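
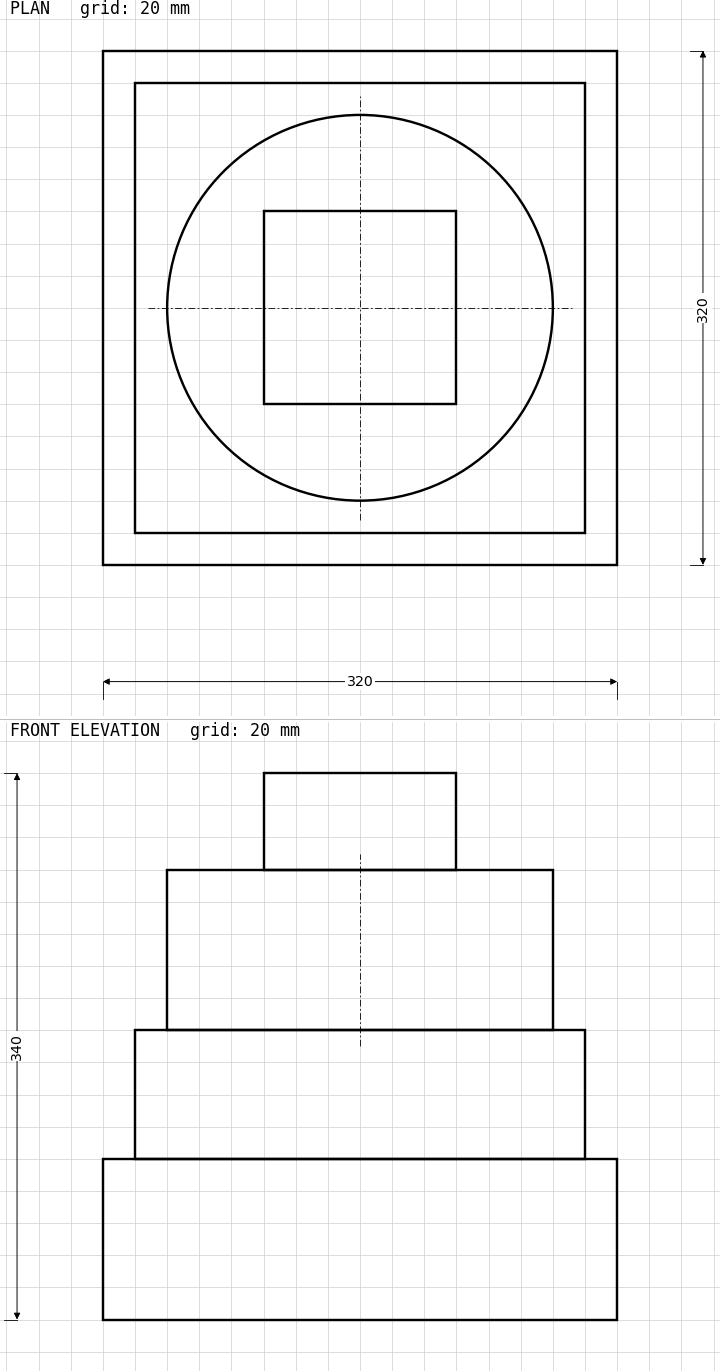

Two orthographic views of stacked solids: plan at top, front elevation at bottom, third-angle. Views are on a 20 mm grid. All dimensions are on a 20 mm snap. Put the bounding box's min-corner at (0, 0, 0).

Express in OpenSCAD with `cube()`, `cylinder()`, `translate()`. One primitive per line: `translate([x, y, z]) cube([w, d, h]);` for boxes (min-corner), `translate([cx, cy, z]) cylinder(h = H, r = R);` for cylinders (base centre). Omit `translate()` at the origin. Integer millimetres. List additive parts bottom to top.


cube([320, 320, 100]);
translate([20, 20, 100]) cube([280, 280, 80]);
translate([160, 160, 180]) cylinder(h = 100, r = 120);
translate([100, 100, 280]) cube([120, 120, 60]);


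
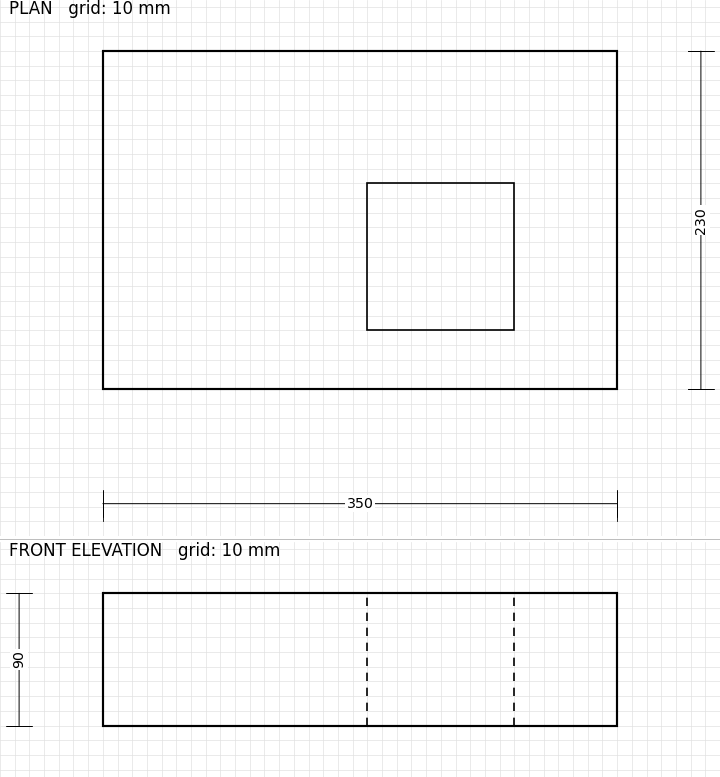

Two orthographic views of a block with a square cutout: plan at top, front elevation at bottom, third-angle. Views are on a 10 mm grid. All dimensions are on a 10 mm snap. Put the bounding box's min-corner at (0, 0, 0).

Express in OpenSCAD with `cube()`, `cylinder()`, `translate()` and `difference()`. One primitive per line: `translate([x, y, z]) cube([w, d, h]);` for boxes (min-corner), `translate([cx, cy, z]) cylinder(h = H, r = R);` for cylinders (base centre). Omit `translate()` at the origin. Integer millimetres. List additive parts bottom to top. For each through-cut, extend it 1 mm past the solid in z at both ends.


difference() {
  cube([350, 230, 90]);
  translate([180, 40, -1]) cube([100, 100, 92]);
}


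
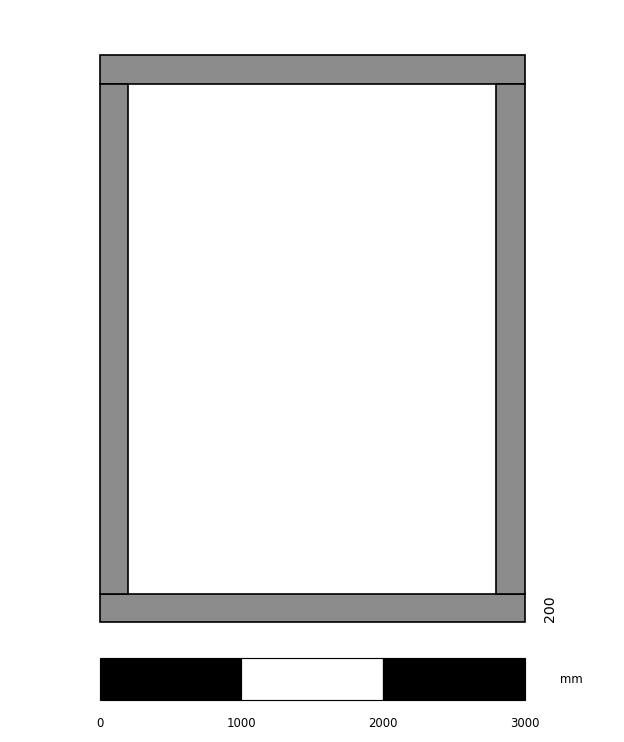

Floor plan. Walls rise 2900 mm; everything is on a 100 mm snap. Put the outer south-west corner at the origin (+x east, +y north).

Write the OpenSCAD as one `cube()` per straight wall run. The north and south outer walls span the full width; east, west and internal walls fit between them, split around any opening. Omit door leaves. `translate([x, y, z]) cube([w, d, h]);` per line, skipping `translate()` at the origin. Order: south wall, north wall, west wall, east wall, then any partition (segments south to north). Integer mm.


cube([3000, 200, 2900]);
translate([0, 3800, 0]) cube([3000, 200, 2900]);
translate([0, 200, 0]) cube([200, 3600, 2900]);
translate([2800, 200, 0]) cube([200, 3600, 2900]);


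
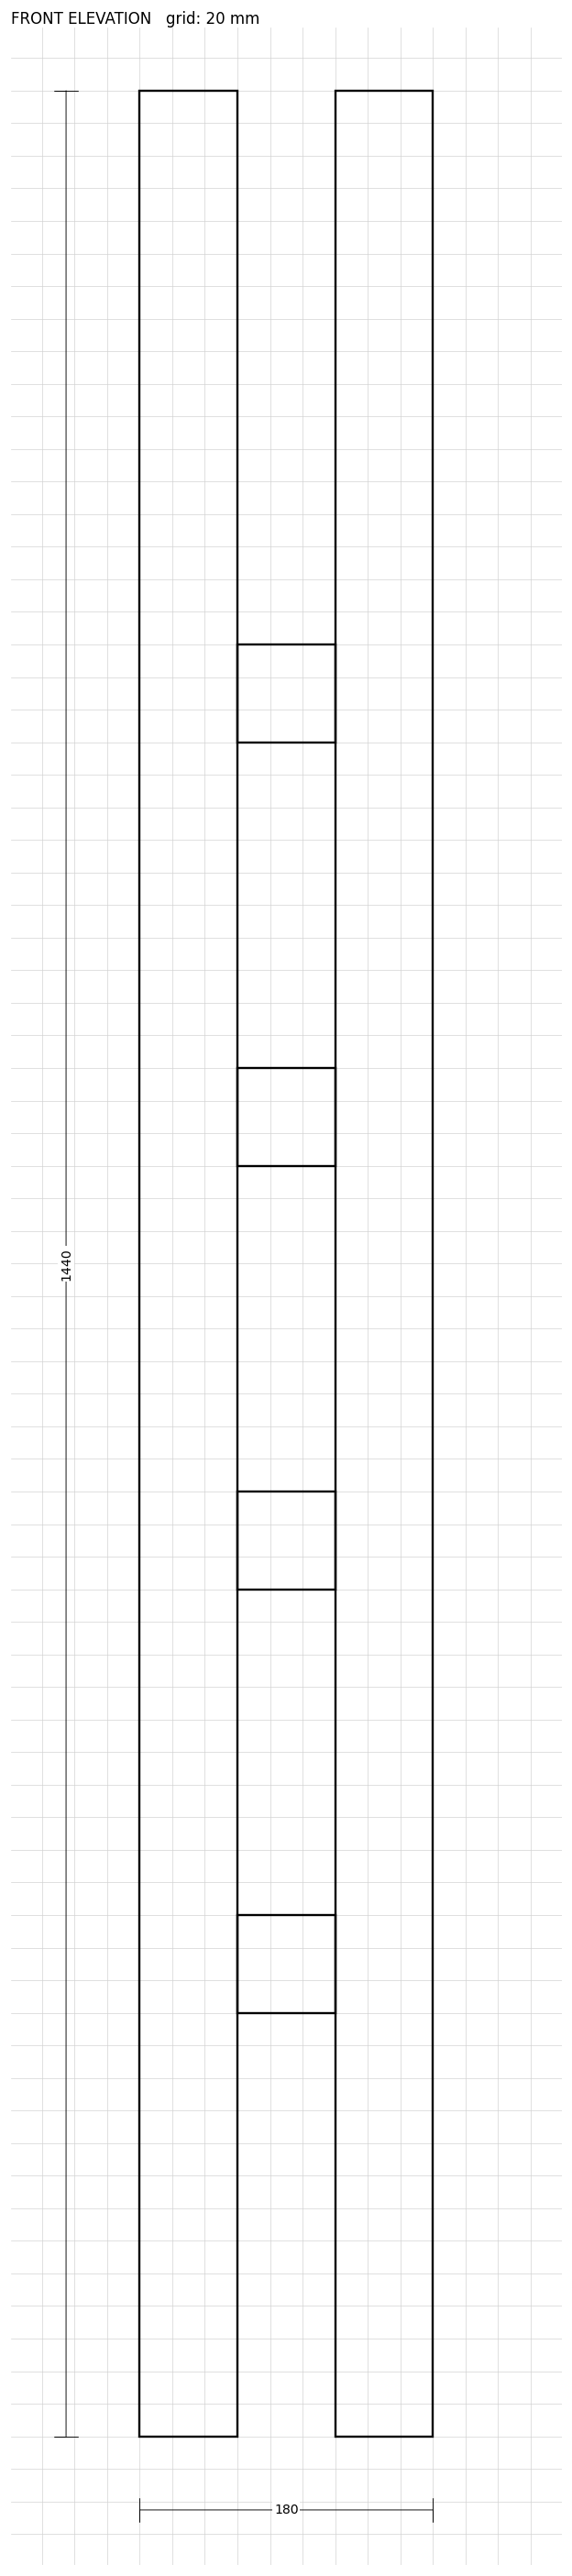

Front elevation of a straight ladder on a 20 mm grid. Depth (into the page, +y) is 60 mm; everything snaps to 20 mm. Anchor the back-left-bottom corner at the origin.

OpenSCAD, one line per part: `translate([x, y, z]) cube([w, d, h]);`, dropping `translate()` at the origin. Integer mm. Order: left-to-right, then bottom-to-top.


cube([60, 60, 1440]);
translate([60, 0, 260]) cube([60, 60, 60]);
translate([60, 0, 520]) cube([60, 60, 60]);
translate([60, 0, 780]) cube([60, 60, 60]);
translate([60, 0, 1040]) cube([60, 60, 60]);
translate([120, 0, 0]) cube([60, 60, 1440]);


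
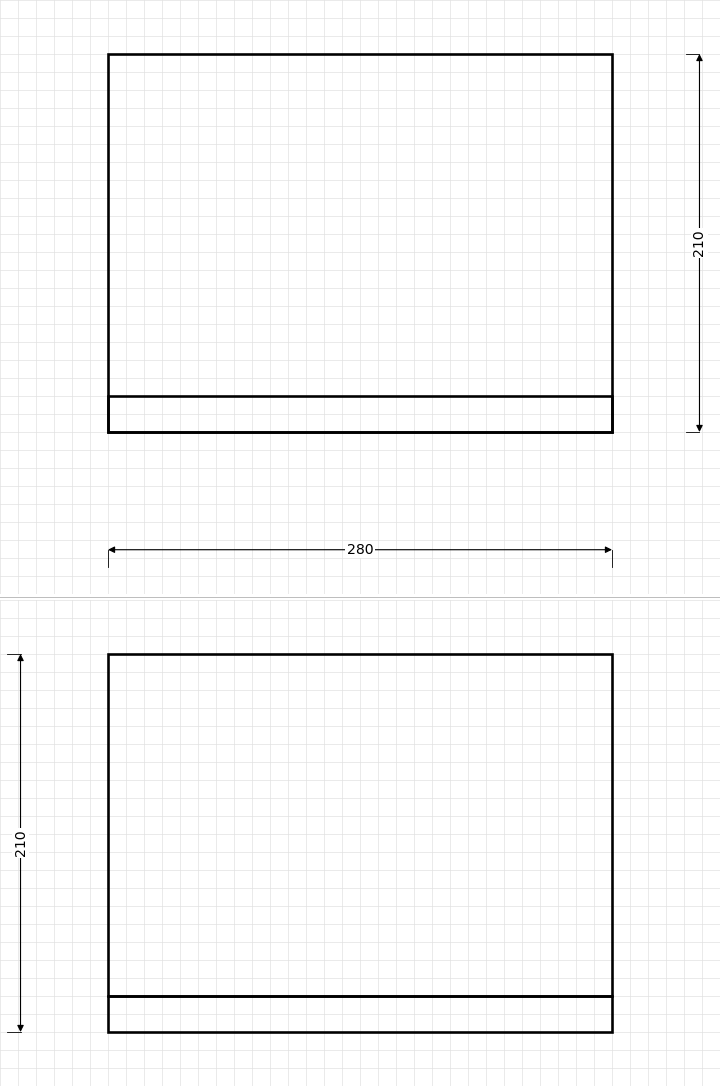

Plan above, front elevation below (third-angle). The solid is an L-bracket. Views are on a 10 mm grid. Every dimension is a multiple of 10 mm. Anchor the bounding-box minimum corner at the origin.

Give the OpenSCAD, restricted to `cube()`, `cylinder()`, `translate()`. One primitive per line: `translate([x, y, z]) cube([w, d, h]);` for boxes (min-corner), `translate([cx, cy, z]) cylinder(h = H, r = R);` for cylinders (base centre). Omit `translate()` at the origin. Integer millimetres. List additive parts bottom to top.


cube([280, 210, 20]);
translate([0, 0, 20]) cube([280, 20, 190]);


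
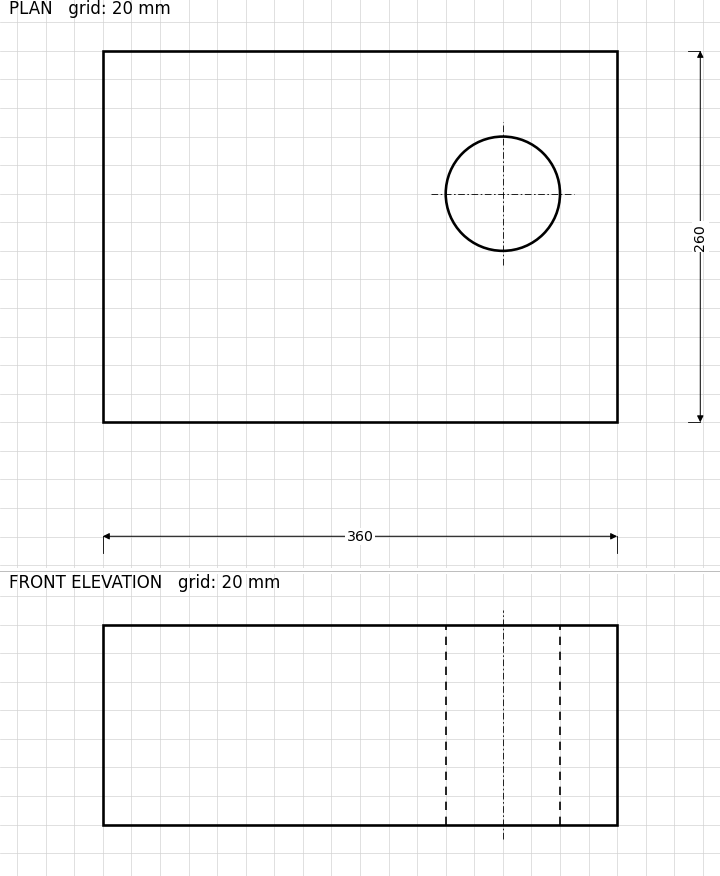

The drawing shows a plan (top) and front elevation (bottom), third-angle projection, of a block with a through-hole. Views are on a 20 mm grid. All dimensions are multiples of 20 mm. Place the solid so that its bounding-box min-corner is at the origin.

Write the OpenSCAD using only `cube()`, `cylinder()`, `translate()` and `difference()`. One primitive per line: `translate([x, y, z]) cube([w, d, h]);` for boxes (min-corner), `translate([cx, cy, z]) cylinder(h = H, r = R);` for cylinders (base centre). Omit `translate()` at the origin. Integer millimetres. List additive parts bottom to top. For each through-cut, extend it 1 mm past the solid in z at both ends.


difference() {
  cube([360, 260, 140]);
  translate([280, 160, -1]) cylinder(h = 142, r = 40);
}


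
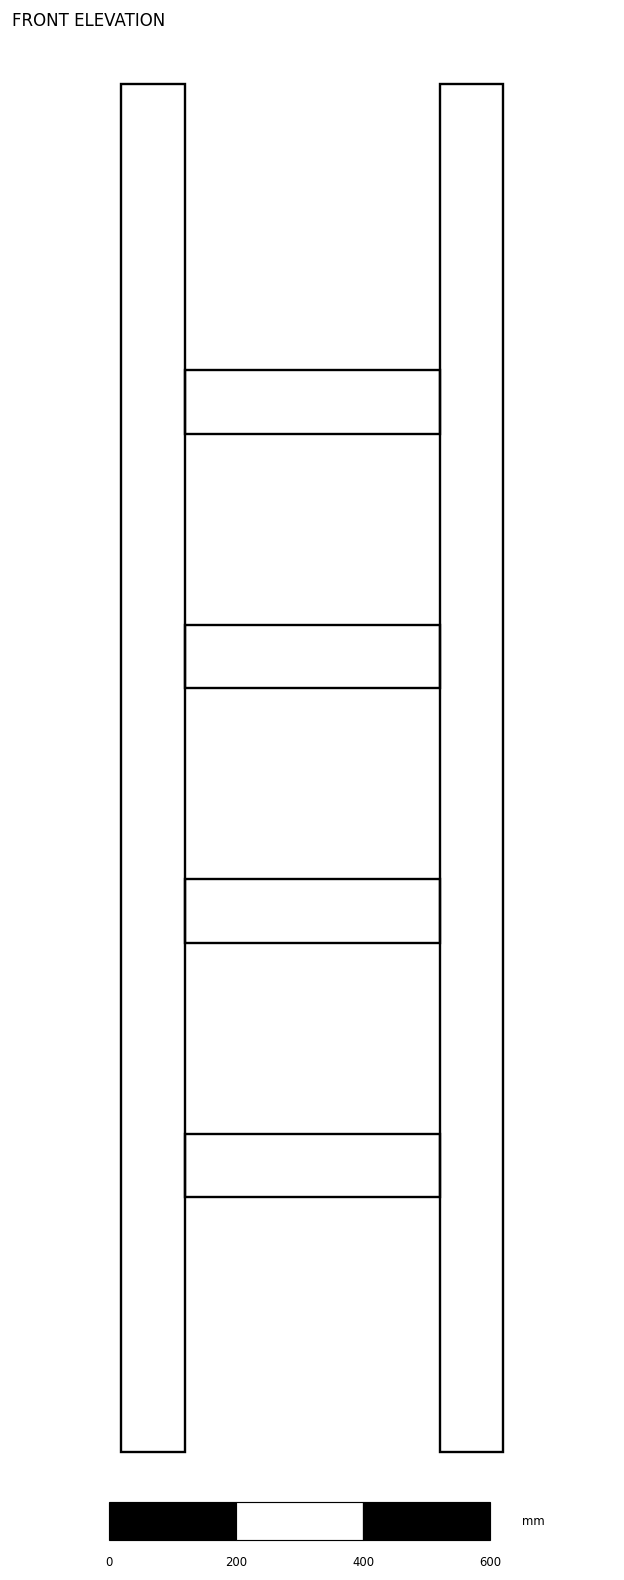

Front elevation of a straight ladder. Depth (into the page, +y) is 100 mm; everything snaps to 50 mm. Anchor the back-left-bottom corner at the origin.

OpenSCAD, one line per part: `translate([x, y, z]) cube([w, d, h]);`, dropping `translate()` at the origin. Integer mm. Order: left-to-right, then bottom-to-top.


cube([100, 100, 2150]);
translate([100, 0, 400]) cube([400, 100, 100]);
translate([100, 0, 800]) cube([400, 100, 100]);
translate([100, 0, 1200]) cube([400, 100, 100]);
translate([100, 0, 1600]) cube([400, 100, 100]);
translate([500, 0, 0]) cube([100, 100, 2150]);


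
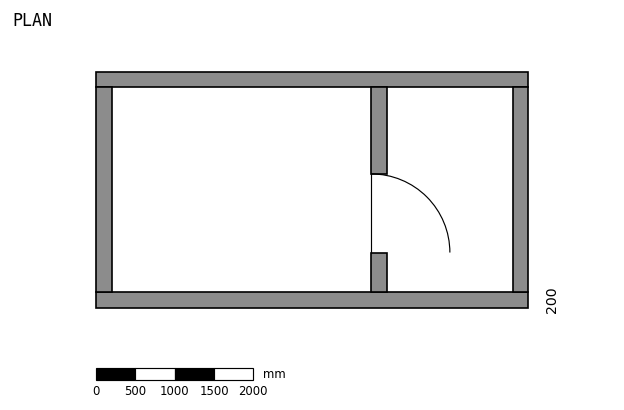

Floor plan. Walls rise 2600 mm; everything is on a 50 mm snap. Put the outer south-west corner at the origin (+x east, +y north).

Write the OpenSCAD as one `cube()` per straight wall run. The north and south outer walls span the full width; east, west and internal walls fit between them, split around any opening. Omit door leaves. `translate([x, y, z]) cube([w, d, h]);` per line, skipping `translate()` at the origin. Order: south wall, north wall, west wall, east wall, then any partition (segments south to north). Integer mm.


cube([5500, 200, 2600]);
translate([0, 2800, 0]) cube([5500, 200, 2600]);
translate([0, 200, 0]) cube([200, 2600, 2600]);
translate([5300, 200, 0]) cube([200, 2600, 2600]);
translate([3500, 200, 0]) cube([200, 500, 2600]);
translate([3500, 1700, 0]) cube([200, 1100, 2600]);


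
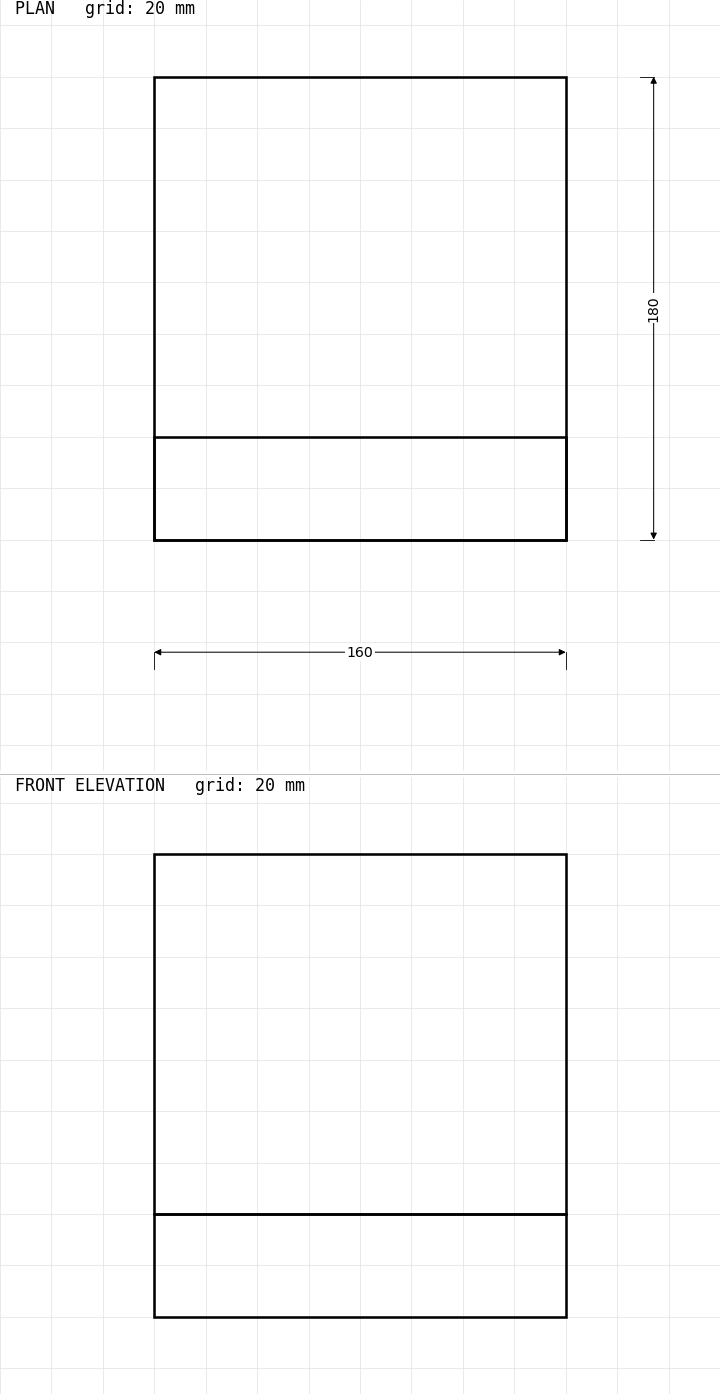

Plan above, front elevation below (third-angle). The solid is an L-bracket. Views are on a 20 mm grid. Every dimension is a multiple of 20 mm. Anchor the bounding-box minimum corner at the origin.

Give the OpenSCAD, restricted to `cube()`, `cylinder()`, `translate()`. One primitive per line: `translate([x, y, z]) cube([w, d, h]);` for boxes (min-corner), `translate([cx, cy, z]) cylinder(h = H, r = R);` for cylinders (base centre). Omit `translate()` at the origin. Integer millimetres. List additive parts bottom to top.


cube([160, 180, 40]);
translate([0, 0, 40]) cube([160, 40, 140]);


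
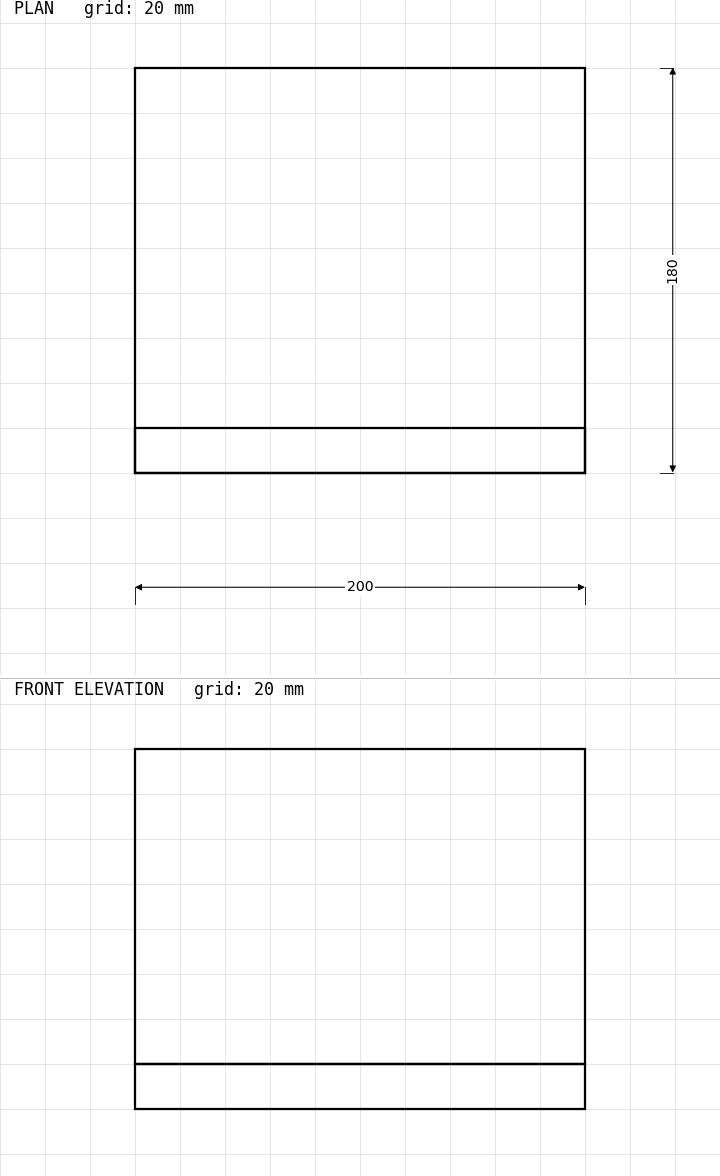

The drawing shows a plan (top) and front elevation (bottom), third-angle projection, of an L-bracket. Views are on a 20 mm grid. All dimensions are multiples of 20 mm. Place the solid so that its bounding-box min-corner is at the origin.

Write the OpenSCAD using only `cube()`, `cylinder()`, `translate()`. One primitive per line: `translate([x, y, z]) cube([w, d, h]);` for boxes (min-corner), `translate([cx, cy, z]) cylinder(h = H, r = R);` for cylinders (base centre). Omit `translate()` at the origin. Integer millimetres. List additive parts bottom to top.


cube([200, 180, 20]);
translate([0, 0, 20]) cube([200, 20, 140]);


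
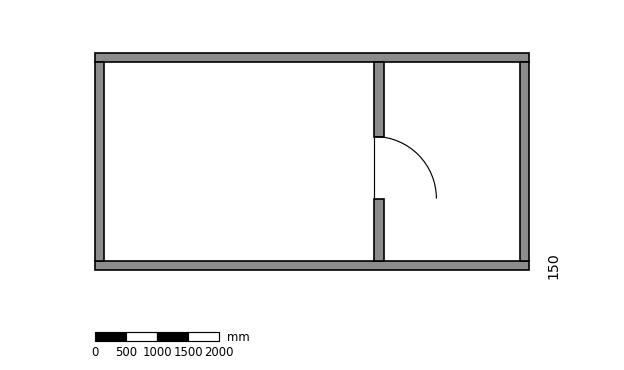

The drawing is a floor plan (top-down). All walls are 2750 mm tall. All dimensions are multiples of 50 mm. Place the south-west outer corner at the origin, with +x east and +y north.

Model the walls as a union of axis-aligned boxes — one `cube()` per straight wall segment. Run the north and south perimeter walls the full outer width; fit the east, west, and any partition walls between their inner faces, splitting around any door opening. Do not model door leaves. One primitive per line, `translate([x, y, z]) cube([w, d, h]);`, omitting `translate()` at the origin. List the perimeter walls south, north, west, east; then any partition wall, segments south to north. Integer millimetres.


cube([7000, 150, 2750]);
translate([0, 3350, 0]) cube([7000, 150, 2750]);
translate([0, 150, 0]) cube([150, 3200, 2750]);
translate([6850, 150, 0]) cube([150, 3200, 2750]);
translate([4500, 150, 0]) cube([150, 1000, 2750]);
translate([4500, 2150, 0]) cube([150, 1200, 2750]);


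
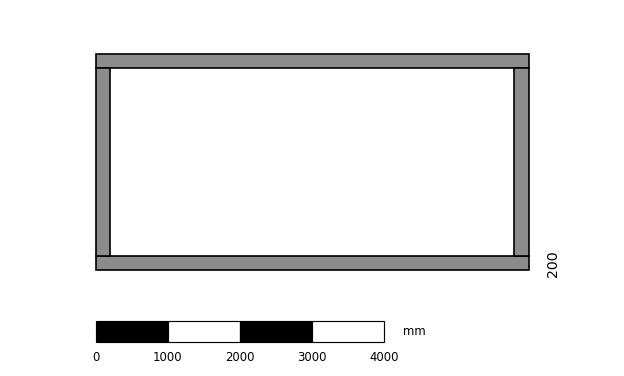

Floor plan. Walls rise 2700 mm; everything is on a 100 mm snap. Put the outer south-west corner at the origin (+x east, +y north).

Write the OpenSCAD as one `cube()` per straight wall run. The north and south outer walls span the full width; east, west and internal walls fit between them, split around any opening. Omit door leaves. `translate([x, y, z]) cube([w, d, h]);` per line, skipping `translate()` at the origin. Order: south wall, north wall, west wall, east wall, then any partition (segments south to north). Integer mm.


cube([6000, 200, 2700]);
translate([0, 2800, 0]) cube([6000, 200, 2700]);
translate([0, 200, 0]) cube([200, 2600, 2700]);
translate([5800, 200, 0]) cube([200, 2600, 2700]);


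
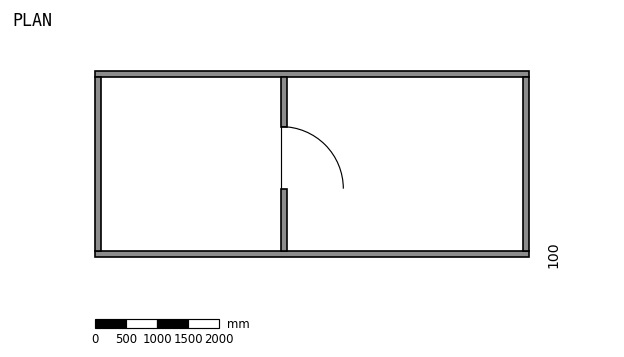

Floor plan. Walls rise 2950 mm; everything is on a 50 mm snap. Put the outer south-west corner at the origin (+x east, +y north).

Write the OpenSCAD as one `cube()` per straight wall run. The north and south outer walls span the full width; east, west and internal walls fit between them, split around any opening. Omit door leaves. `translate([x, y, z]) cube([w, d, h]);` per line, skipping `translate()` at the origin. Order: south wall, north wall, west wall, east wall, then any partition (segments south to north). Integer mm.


cube([7000, 100, 2950]);
translate([0, 2900, 0]) cube([7000, 100, 2950]);
translate([0, 100, 0]) cube([100, 2800, 2950]);
translate([6900, 100, 0]) cube([100, 2800, 2950]);
translate([3000, 100, 0]) cube([100, 1000, 2950]);
translate([3000, 2100, 0]) cube([100, 800, 2950]);


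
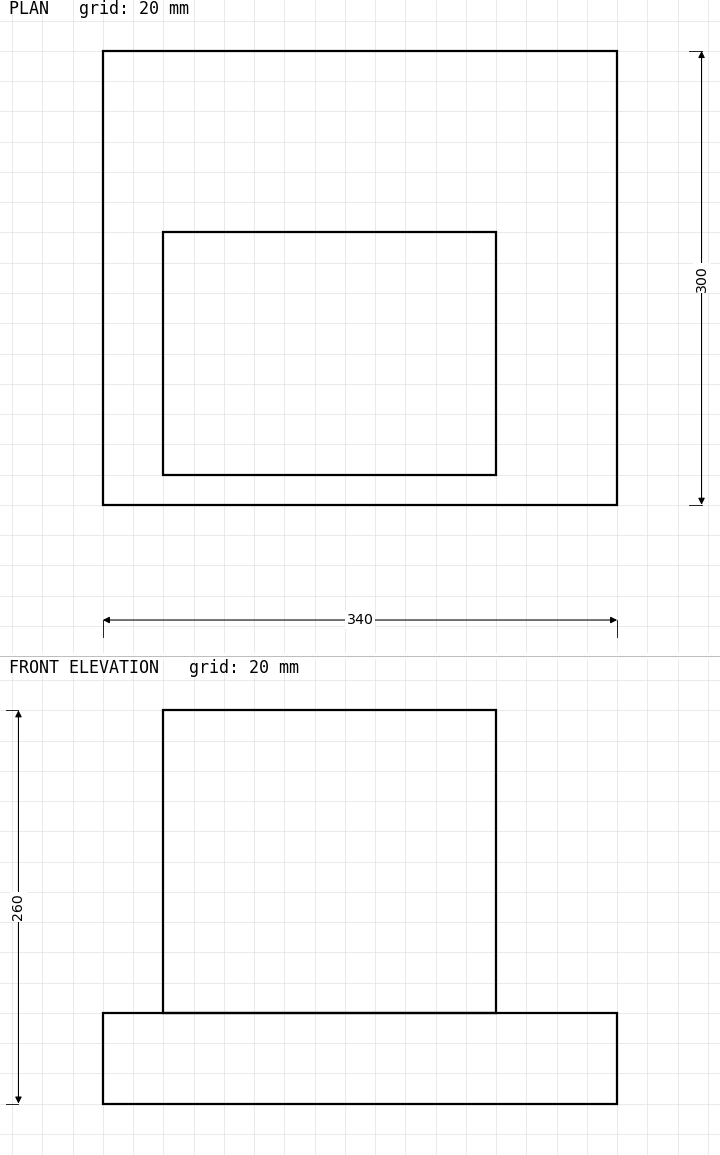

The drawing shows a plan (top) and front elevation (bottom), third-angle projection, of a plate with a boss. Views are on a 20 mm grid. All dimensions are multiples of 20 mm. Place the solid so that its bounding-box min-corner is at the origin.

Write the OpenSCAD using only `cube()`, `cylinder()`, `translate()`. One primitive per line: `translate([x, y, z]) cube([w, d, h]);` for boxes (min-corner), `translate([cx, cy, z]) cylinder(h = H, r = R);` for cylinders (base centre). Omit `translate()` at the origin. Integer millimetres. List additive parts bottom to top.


cube([340, 300, 60]);
translate([40, 20, 60]) cube([220, 160, 200]);


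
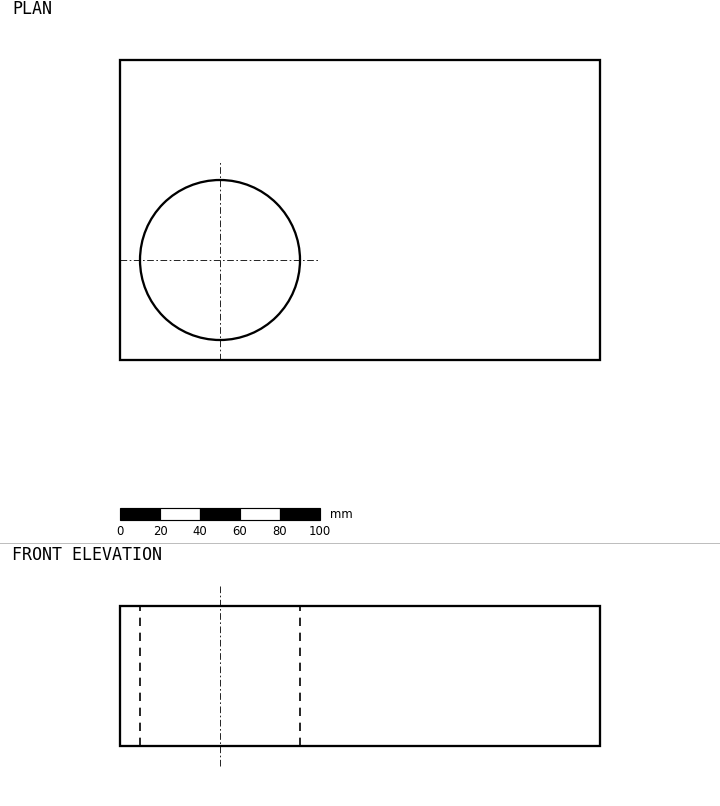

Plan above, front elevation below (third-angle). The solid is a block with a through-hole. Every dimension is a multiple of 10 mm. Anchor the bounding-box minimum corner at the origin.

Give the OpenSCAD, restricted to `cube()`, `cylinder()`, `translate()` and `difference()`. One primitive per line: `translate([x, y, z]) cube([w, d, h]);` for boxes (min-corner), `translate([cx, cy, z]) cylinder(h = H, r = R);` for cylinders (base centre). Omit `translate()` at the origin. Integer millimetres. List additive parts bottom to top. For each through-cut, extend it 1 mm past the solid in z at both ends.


difference() {
  cube([240, 150, 70]);
  translate([50, 50, -1]) cylinder(h = 72, r = 40);
}


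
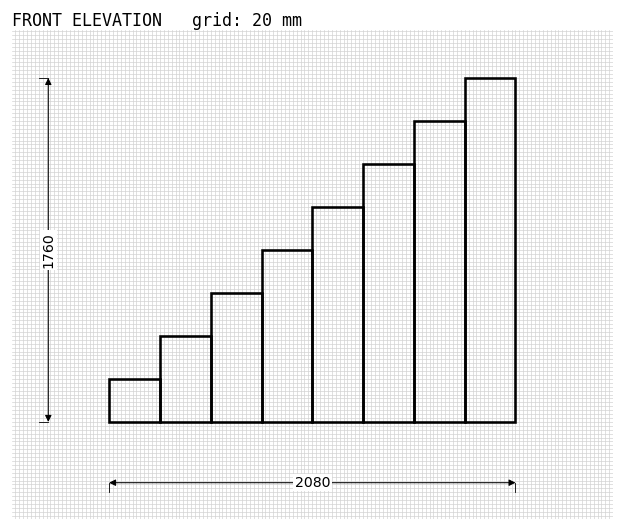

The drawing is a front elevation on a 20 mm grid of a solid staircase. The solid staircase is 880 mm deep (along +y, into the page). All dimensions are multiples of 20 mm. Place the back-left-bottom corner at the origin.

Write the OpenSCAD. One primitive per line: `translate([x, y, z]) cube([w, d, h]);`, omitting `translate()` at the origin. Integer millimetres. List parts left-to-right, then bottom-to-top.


cube([260, 880, 220]);
translate([260, 0, 0]) cube([260, 880, 440]);
translate([520, 0, 0]) cube([260, 880, 660]);
translate([780, 0, 0]) cube([260, 880, 880]);
translate([1040, 0, 0]) cube([260, 880, 1100]);
translate([1300, 0, 0]) cube([260, 880, 1320]);
translate([1560, 0, 0]) cube([260, 880, 1540]);
translate([1820, 0, 0]) cube([260, 880, 1760]);


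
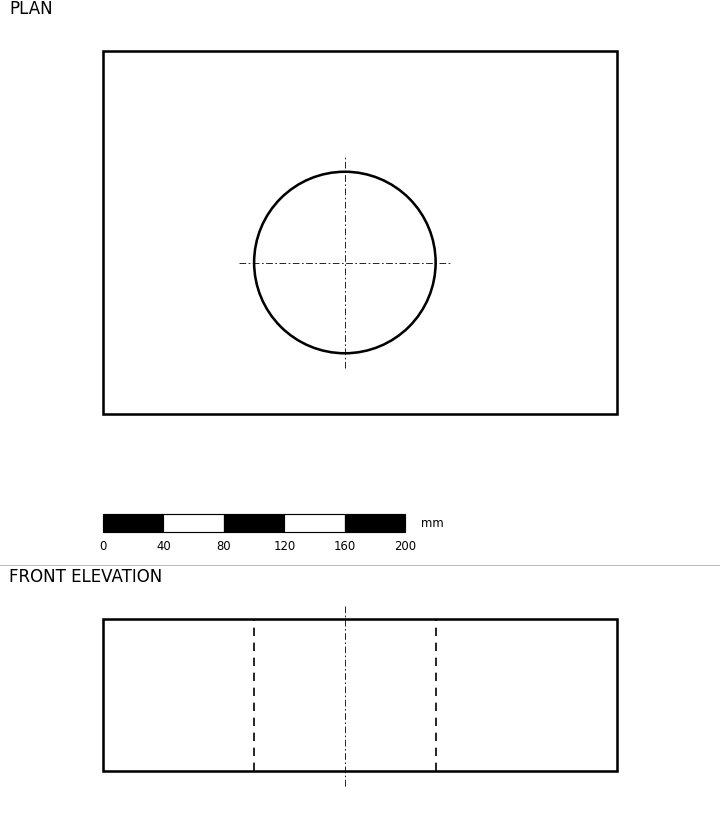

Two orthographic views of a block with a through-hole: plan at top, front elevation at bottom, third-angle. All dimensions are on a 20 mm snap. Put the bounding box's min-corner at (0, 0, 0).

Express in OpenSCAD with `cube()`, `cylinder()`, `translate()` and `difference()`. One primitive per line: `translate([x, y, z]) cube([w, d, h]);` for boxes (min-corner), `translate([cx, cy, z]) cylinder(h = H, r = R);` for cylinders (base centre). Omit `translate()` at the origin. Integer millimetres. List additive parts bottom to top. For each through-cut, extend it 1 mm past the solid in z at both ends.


difference() {
  cube([340, 240, 100]);
  translate([160, 100, -1]) cylinder(h = 102, r = 60);
}


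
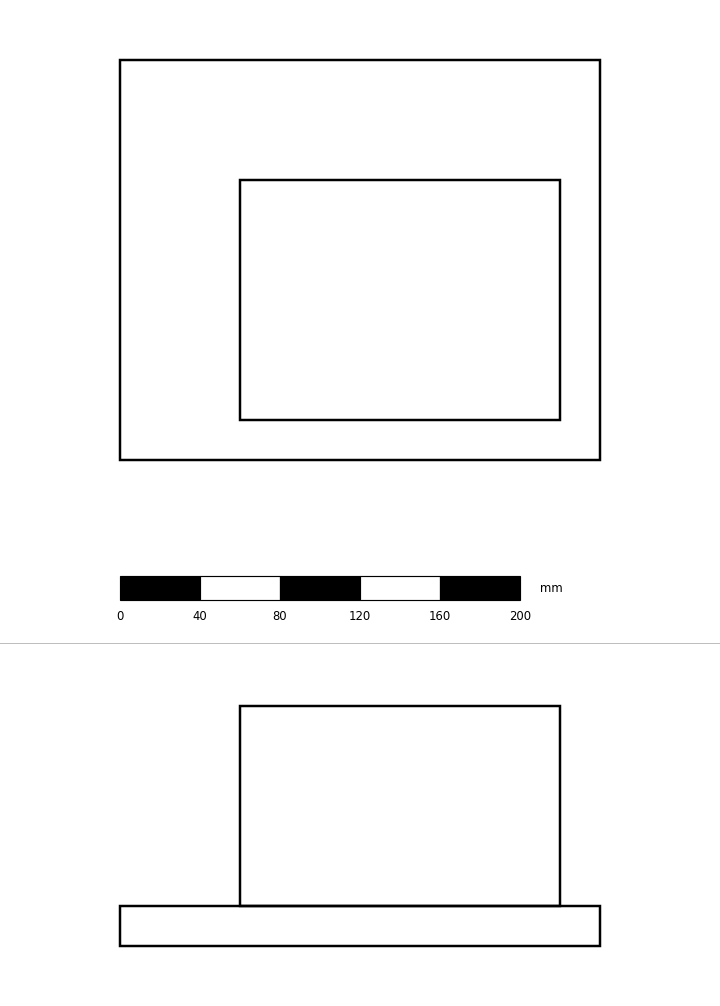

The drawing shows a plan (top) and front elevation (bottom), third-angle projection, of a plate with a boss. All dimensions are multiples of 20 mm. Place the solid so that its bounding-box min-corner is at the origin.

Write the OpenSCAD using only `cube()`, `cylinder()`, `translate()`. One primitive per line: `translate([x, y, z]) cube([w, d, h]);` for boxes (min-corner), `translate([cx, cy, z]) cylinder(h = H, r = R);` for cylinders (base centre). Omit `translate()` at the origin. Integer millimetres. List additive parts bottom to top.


cube([240, 200, 20]);
translate([60, 20, 20]) cube([160, 120, 100]);


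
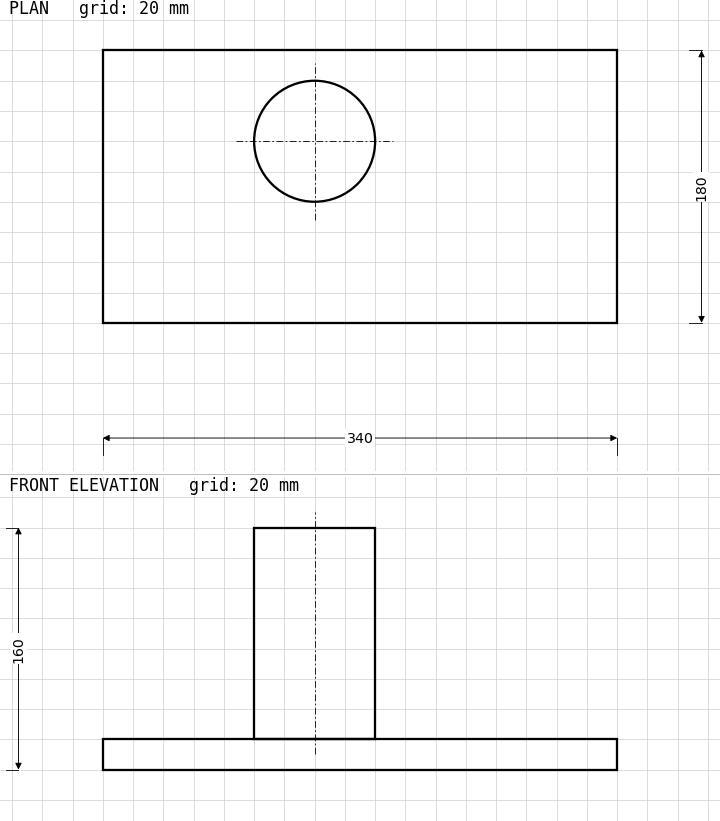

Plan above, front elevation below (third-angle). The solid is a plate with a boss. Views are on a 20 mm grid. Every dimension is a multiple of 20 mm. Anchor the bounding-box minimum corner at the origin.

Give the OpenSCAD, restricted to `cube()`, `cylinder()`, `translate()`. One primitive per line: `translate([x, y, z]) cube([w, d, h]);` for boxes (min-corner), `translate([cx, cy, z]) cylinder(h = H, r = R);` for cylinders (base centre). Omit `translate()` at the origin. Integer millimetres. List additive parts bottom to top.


cube([340, 180, 20]);
translate([140, 120, 20]) cylinder(h = 140, r = 40);


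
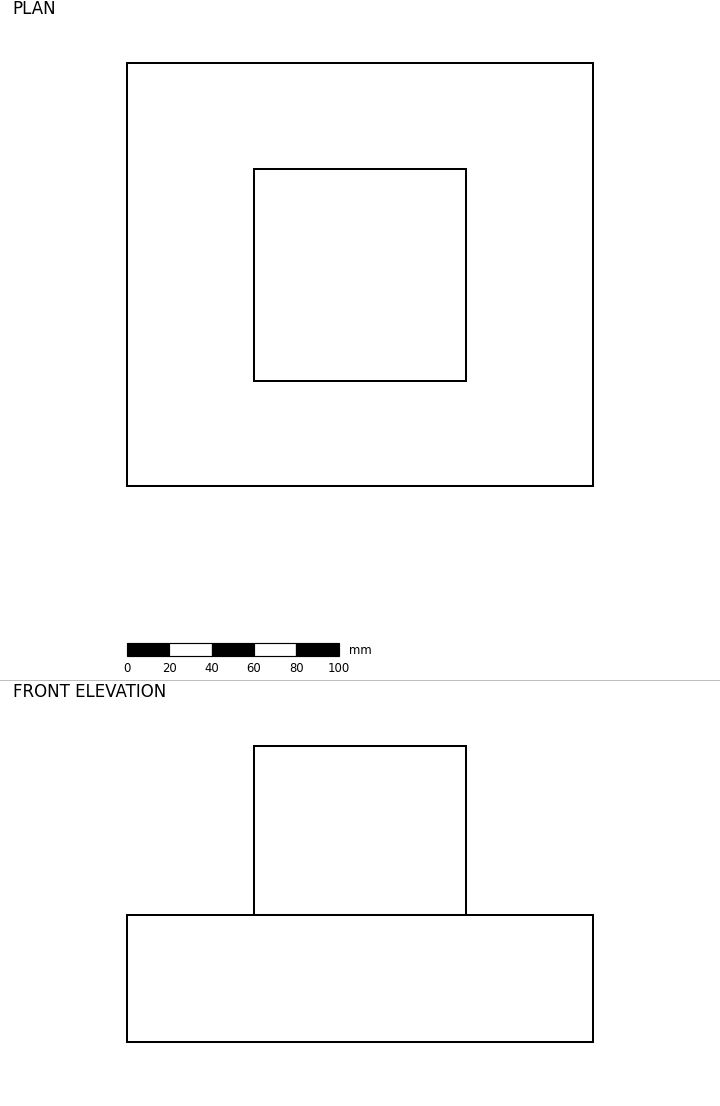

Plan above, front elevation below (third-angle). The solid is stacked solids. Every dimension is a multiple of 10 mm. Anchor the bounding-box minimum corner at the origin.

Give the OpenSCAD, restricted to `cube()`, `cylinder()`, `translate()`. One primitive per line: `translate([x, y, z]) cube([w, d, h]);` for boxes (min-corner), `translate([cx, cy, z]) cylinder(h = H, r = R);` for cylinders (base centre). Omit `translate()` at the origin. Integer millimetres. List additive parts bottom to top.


cube([220, 200, 60]);
translate([60, 50, 60]) cube([100, 100, 80]);


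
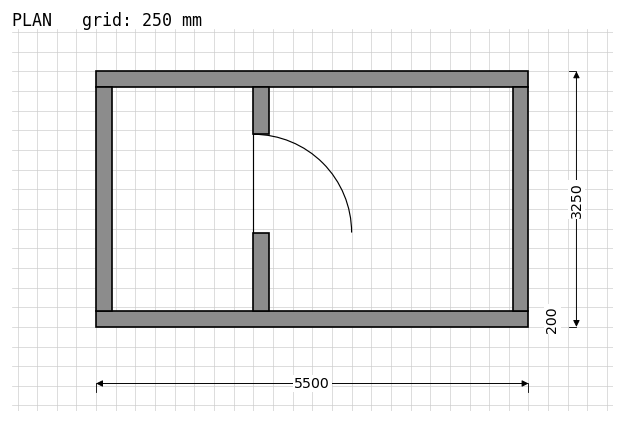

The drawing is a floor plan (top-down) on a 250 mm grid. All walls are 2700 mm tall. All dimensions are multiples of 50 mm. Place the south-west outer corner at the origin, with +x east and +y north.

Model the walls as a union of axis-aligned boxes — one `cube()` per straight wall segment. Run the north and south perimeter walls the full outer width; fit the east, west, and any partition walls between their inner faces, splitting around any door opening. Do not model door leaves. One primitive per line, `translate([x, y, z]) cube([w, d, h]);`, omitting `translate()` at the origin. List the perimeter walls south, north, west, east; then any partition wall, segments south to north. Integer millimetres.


cube([5500, 200, 2700]);
translate([0, 3050, 0]) cube([5500, 200, 2700]);
translate([0, 200, 0]) cube([200, 2850, 2700]);
translate([5300, 200, 0]) cube([200, 2850, 2700]);
translate([2000, 200, 0]) cube([200, 1000, 2700]);
translate([2000, 2450, 0]) cube([200, 600, 2700]);


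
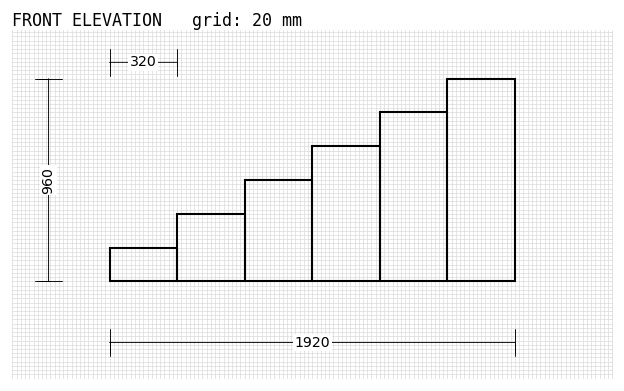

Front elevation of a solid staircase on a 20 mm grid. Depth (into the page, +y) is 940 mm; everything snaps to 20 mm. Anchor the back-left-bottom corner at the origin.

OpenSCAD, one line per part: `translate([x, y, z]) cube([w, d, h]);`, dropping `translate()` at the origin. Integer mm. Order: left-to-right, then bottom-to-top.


cube([320, 940, 160]);
translate([320, 0, 0]) cube([320, 940, 320]);
translate([640, 0, 0]) cube([320, 940, 480]);
translate([960, 0, 0]) cube([320, 940, 640]);
translate([1280, 0, 0]) cube([320, 940, 800]);
translate([1600, 0, 0]) cube([320, 940, 960]);


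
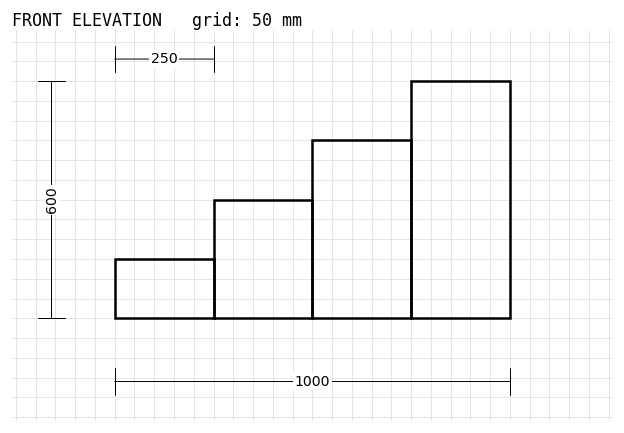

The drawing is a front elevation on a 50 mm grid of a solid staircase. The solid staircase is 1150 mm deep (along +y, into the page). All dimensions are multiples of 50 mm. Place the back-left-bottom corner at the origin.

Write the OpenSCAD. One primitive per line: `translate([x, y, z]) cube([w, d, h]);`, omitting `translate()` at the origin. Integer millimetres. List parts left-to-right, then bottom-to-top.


cube([250, 1150, 150]);
translate([250, 0, 0]) cube([250, 1150, 300]);
translate([500, 0, 0]) cube([250, 1150, 450]);
translate([750, 0, 0]) cube([250, 1150, 600]);


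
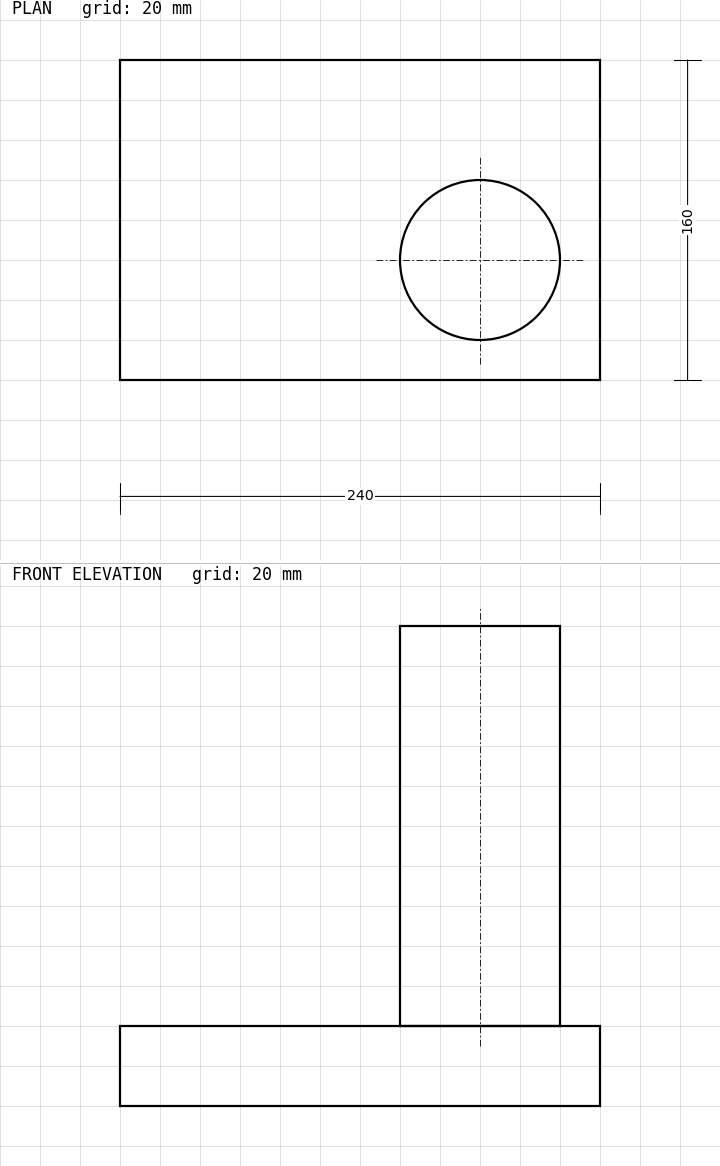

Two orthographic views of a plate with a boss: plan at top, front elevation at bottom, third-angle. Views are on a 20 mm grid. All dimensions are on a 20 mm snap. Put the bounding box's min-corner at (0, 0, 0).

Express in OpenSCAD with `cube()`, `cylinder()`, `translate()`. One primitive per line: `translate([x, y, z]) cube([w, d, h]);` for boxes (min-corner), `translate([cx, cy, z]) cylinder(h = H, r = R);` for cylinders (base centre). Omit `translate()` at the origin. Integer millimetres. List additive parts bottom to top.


cube([240, 160, 40]);
translate([180, 60, 40]) cylinder(h = 200, r = 40);


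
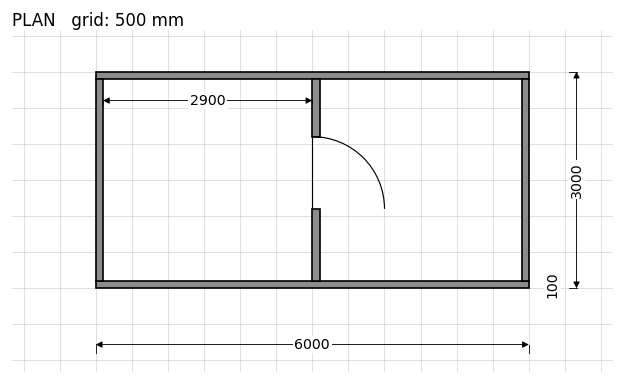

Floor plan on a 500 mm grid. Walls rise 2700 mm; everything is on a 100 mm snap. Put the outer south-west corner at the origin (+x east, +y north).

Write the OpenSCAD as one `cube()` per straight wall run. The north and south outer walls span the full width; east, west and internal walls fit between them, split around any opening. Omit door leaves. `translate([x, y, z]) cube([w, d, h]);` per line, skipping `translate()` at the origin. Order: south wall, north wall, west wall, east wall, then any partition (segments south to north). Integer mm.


cube([6000, 100, 2700]);
translate([0, 2900, 0]) cube([6000, 100, 2700]);
translate([0, 100, 0]) cube([100, 2800, 2700]);
translate([5900, 100, 0]) cube([100, 2800, 2700]);
translate([3000, 100, 0]) cube([100, 1000, 2700]);
translate([3000, 2100, 0]) cube([100, 800, 2700]);


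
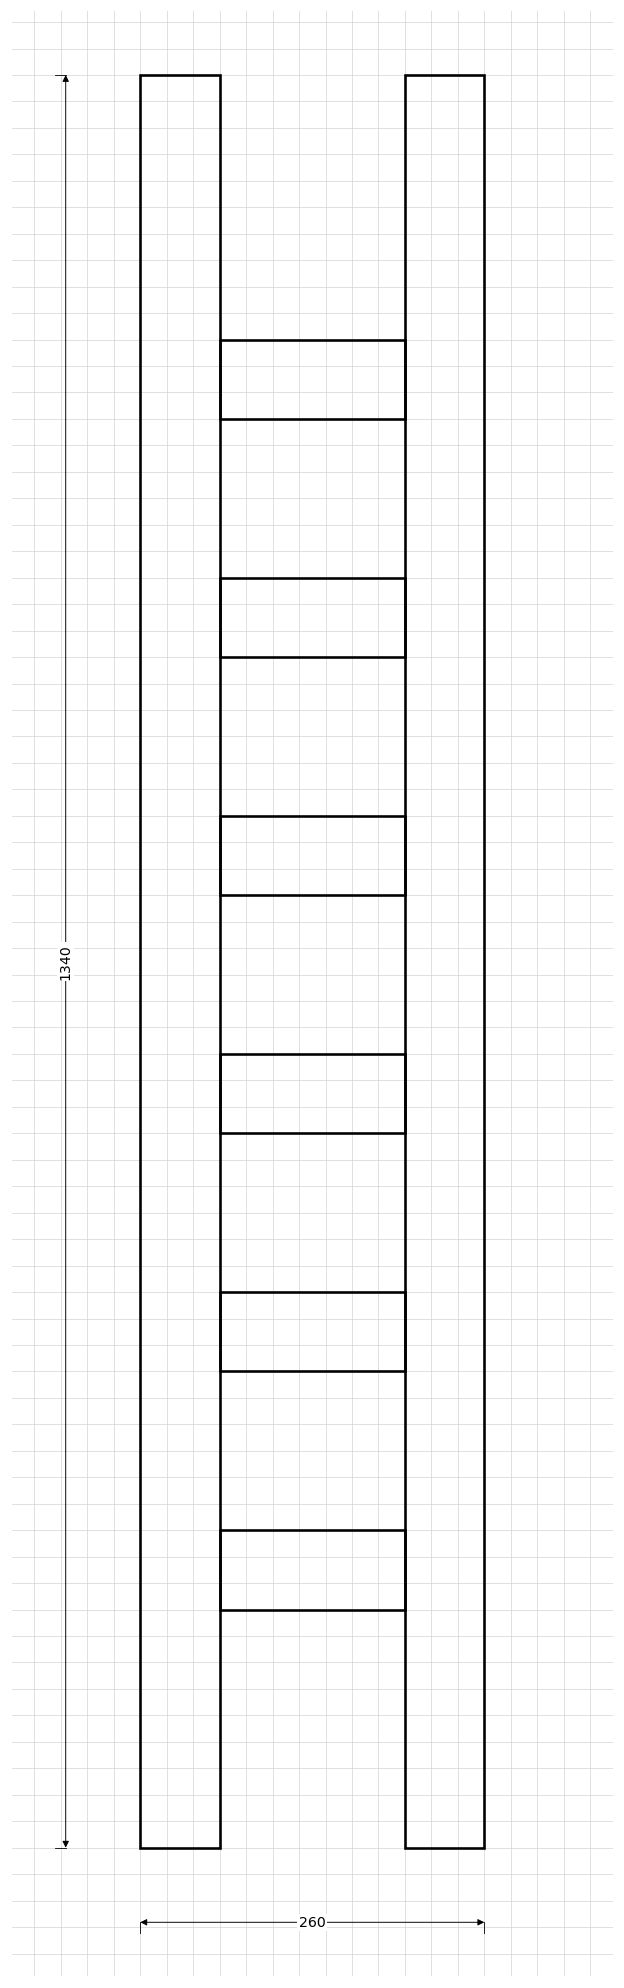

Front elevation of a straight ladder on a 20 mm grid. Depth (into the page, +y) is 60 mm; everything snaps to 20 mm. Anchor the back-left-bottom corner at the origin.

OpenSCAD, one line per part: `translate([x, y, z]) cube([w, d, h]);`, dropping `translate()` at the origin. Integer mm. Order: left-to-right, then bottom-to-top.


cube([60, 60, 1340]);
translate([60, 0, 180]) cube([140, 60, 60]);
translate([60, 0, 360]) cube([140, 60, 60]);
translate([60, 0, 540]) cube([140, 60, 60]);
translate([60, 0, 720]) cube([140, 60, 60]);
translate([60, 0, 900]) cube([140, 60, 60]);
translate([60, 0, 1080]) cube([140, 60, 60]);
translate([200, 0, 0]) cube([60, 60, 1340]);


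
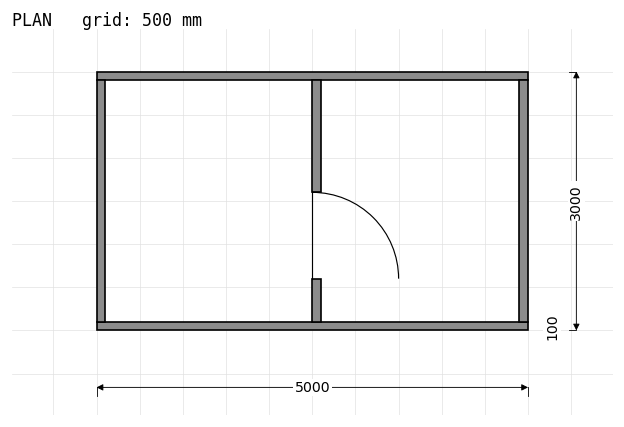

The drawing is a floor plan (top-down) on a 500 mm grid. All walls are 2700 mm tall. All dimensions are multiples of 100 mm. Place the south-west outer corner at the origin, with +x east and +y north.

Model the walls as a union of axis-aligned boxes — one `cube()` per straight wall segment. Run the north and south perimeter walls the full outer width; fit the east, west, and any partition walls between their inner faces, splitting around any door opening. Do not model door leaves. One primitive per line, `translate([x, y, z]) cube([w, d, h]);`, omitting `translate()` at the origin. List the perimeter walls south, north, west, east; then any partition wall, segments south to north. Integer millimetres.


cube([5000, 100, 2700]);
translate([0, 2900, 0]) cube([5000, 100, 2700]);
translate([0, 100, 0]) cube([100, 2800, 2700]);
translate([4900, 100, 0]) cube([100, 2800, 2700]);
translate([2500, 100, 0]) cube([100, 500, 2700]);
translate([2500, 1600, 0]) cube([100, 1300, 2700]);


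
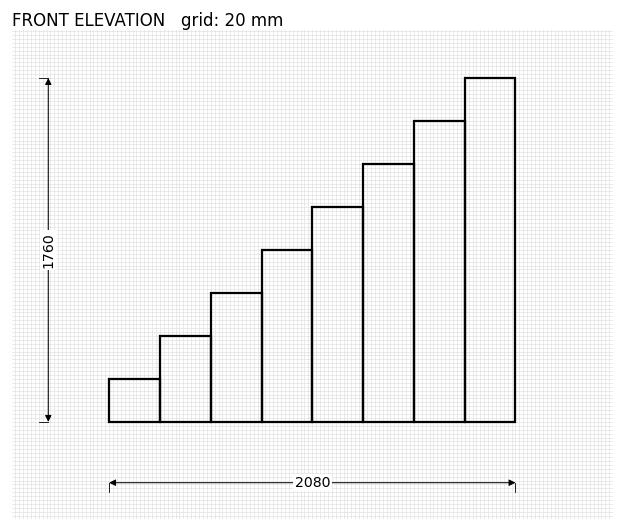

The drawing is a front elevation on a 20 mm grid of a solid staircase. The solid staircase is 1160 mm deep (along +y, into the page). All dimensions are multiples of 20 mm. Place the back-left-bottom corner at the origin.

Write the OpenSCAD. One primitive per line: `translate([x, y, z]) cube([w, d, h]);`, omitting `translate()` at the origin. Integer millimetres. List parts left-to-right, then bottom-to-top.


cube([260, 1160, 220]);
translate([260, 0, 0]) cube([260, 1160, 440]);
translate([520, 0, 0]) cube([260, 1160, 660]);
translate([780, 0, 0]) cube([260, 1160, 880]);
translate([1040, 0, 0]) cube([260, 1160, 1100]);
translate([1300, 0, 0]) cube([260, 1160, 1320]);
translate([1560, 0, 0]) cube([260, 1160, 1540]);
translate([1820, 0, 0]) cube([260, 1160, 1760]);


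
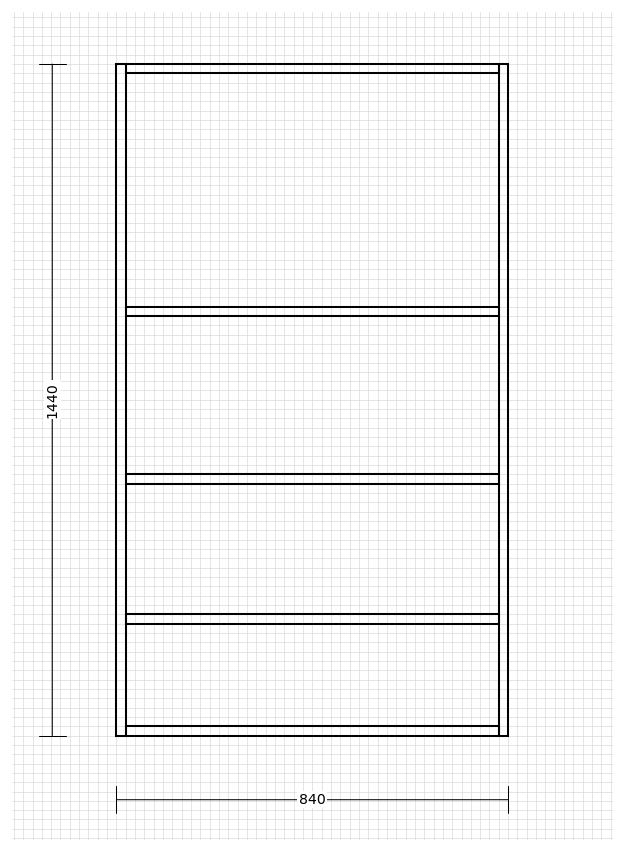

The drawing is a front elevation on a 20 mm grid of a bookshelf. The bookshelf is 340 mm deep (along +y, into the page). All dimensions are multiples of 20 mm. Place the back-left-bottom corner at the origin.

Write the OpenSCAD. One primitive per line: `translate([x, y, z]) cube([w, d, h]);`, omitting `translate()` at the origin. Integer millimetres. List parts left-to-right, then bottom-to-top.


cube([20, 340, 1440]);
translate([20, 0, 0]) cube([800, 340, 20]);
translate([20, 0, 240]) cube([800, 340, 20]);
translate([20, 0, 540]) cube([800, 340, 20]);
translate([20, 0, 900]) cube([800, 340, 20]);
translate([20, 0, 1420]) cube([800, 340, 20]);
translate([820, 0, 0]) cube([20, 340, 1440]);


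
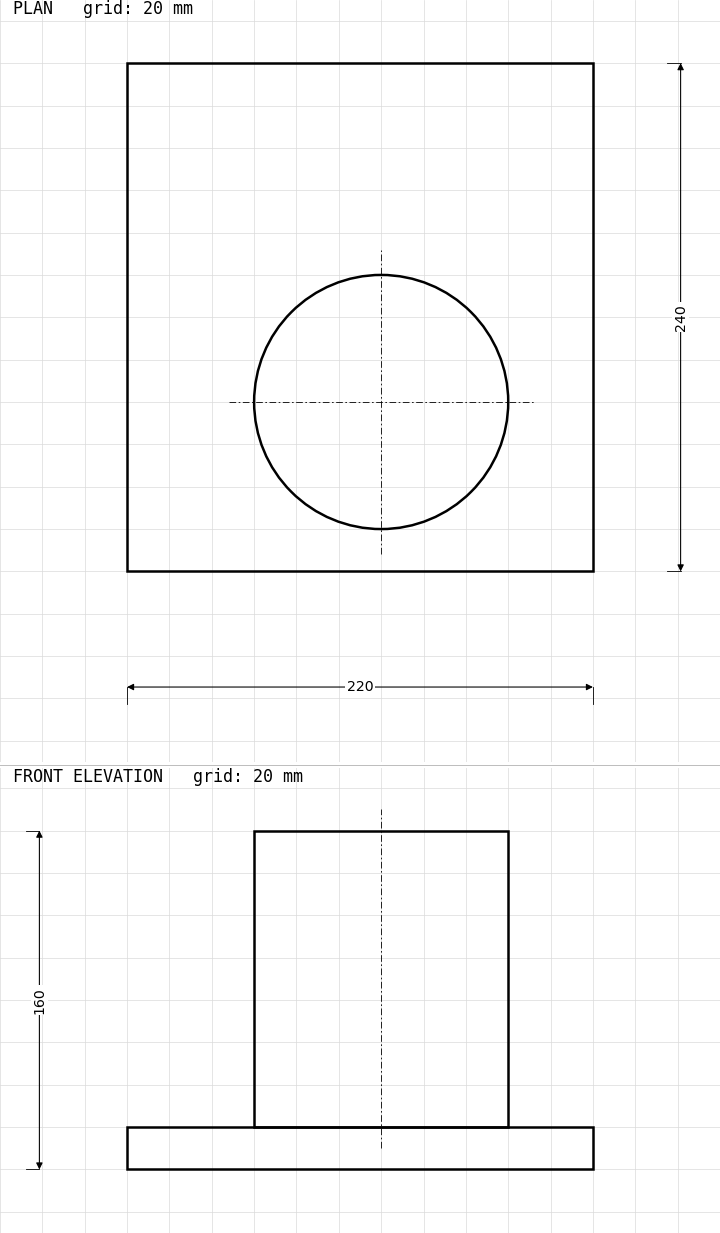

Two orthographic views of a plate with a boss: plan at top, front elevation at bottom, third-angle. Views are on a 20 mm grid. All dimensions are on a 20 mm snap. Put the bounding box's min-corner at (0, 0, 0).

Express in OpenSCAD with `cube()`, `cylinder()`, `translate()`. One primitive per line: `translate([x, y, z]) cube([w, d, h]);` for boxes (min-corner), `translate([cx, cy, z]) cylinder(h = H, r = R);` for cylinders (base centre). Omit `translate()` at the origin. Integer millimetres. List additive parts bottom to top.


cube([220, 240, 20]);
translate([120, 80, 20]) cylinder(h = 140, r = 60);


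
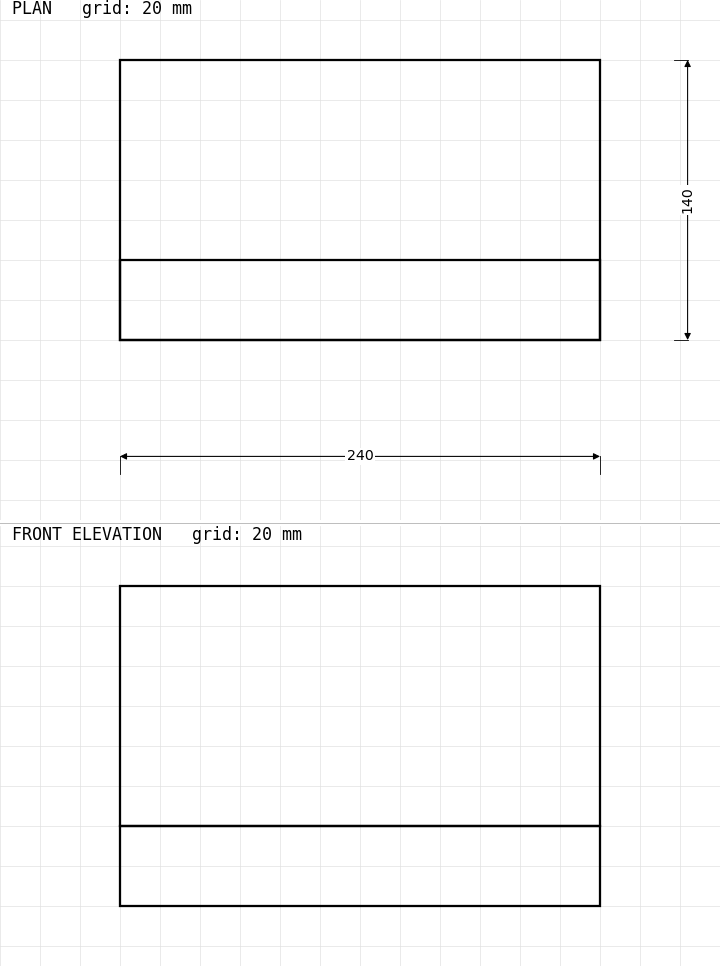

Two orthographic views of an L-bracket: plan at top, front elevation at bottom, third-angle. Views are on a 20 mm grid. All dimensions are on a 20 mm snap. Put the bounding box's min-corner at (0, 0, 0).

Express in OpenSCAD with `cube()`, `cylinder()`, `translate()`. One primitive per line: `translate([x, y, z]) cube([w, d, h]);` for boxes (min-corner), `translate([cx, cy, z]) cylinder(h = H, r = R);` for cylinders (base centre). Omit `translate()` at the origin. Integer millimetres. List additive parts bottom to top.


cube([240, 140, 40]);
translate([0, 0, 40]) cube([240, 40, 120]);


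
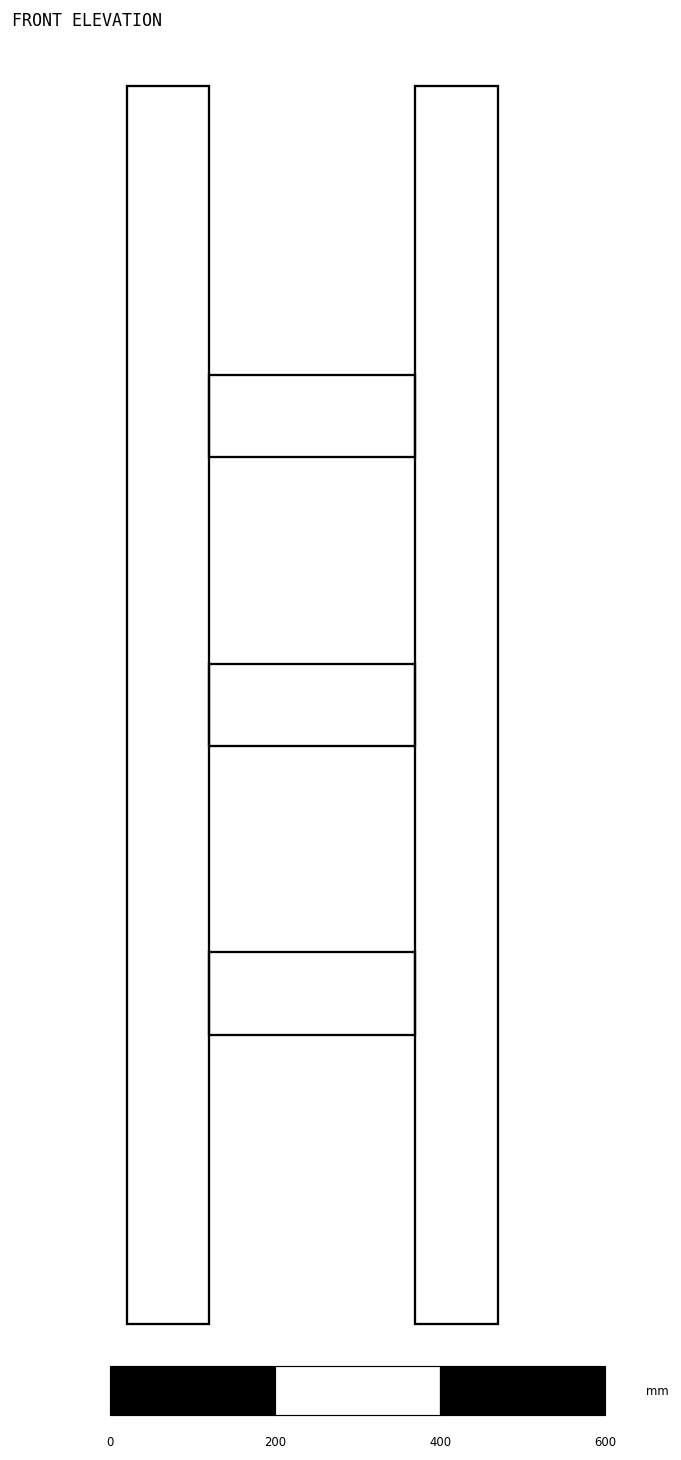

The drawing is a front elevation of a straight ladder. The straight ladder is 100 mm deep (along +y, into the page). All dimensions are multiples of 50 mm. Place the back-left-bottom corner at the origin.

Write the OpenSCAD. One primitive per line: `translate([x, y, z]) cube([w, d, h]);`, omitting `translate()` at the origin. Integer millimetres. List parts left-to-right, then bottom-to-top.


cube([100, 100, 1500]);
translate([100, 0, 350]) cube([250, 100, 100]);
translate([100, 0, 700]) cube([250, 100, 100]);
translate([100, 0, 1050]) cube([250, 100, 100]);
translate([350, 0, 0]) cube([100, 100, 1500]);


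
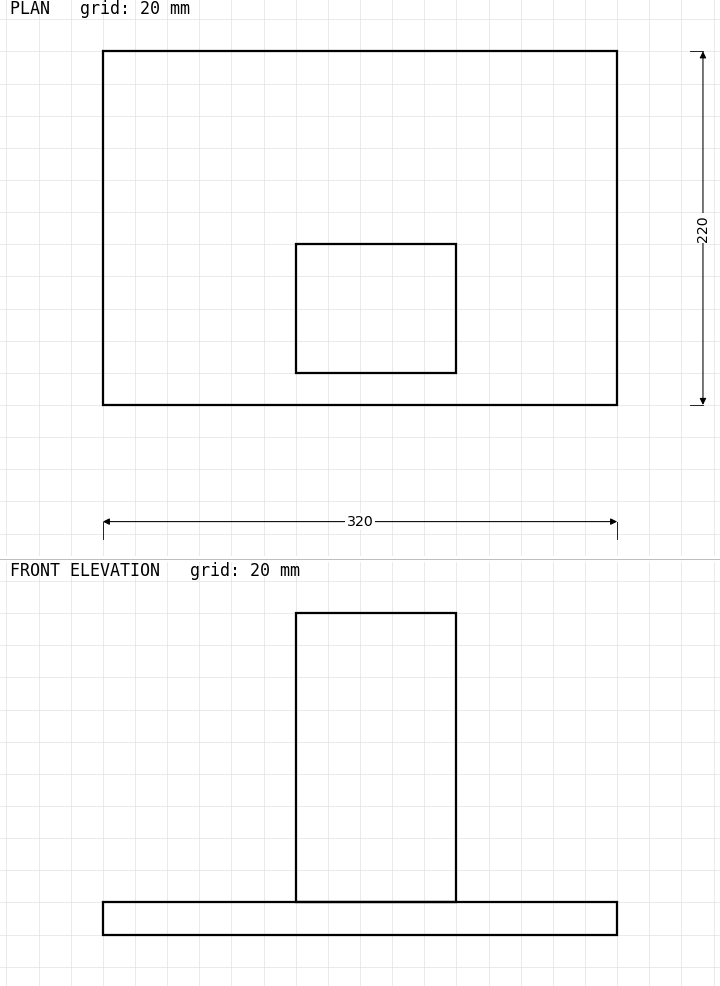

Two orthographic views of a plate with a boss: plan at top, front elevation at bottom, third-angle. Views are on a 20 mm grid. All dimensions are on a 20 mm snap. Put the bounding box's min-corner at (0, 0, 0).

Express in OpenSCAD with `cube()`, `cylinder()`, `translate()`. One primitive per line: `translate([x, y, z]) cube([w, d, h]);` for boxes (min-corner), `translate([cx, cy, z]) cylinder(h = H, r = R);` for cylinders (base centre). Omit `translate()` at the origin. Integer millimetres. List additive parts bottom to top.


cube([320, 220, 20]);
translate([120, 20, 20]) cube([100, 80, 180]);


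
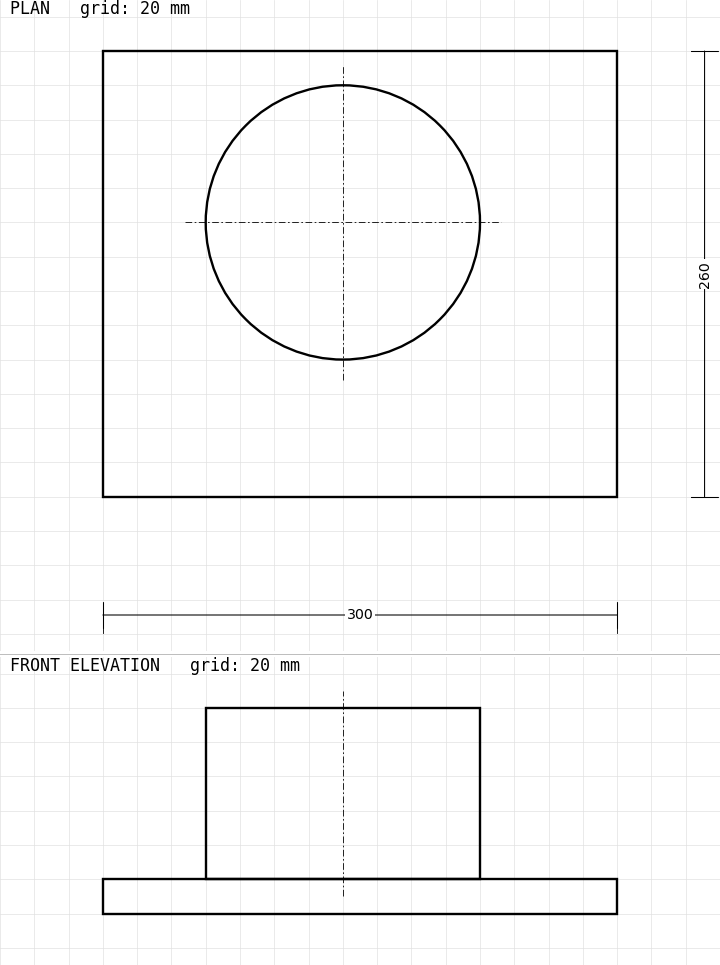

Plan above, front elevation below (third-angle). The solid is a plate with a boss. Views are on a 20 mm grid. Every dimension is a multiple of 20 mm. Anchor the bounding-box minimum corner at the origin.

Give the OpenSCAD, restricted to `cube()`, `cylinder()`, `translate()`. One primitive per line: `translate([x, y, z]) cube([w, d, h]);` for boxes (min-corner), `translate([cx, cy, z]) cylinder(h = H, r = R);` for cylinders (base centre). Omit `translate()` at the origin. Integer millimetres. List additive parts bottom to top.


cube([300, 260, 20]);
translate([140, 160, 20]) cylinder(h = 100, r = 80);


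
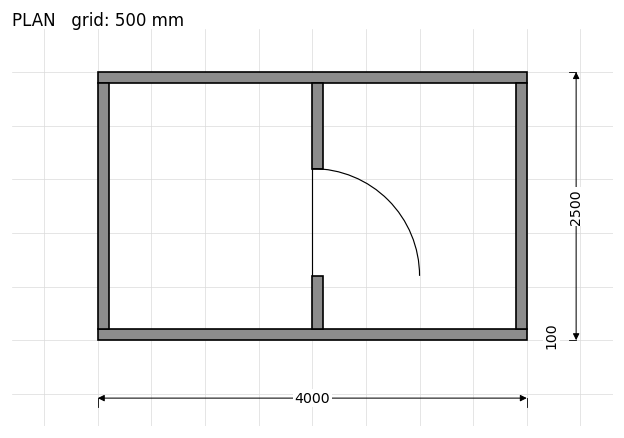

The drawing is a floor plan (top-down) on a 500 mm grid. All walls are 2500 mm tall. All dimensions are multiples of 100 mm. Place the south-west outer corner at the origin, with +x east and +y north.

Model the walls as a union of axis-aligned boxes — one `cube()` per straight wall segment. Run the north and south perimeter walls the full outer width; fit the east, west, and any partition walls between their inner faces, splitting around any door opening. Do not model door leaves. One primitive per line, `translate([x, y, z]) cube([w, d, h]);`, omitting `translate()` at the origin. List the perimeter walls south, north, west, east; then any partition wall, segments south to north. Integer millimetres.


cube([4000, 100, 2500]);
translate([0, 2400, 0]) cube([4000, 100, 2500]);
translate([0, 100, 0]) cube([100, 2300, 2500]);
translate([3900, 100, 0]) cube([100, 2300, 2500]);
translate([2000, 100, 0]) cube([100, 500, 2500]);
translate([2000, 1600, 0]) cube([100, 800, 2500]);


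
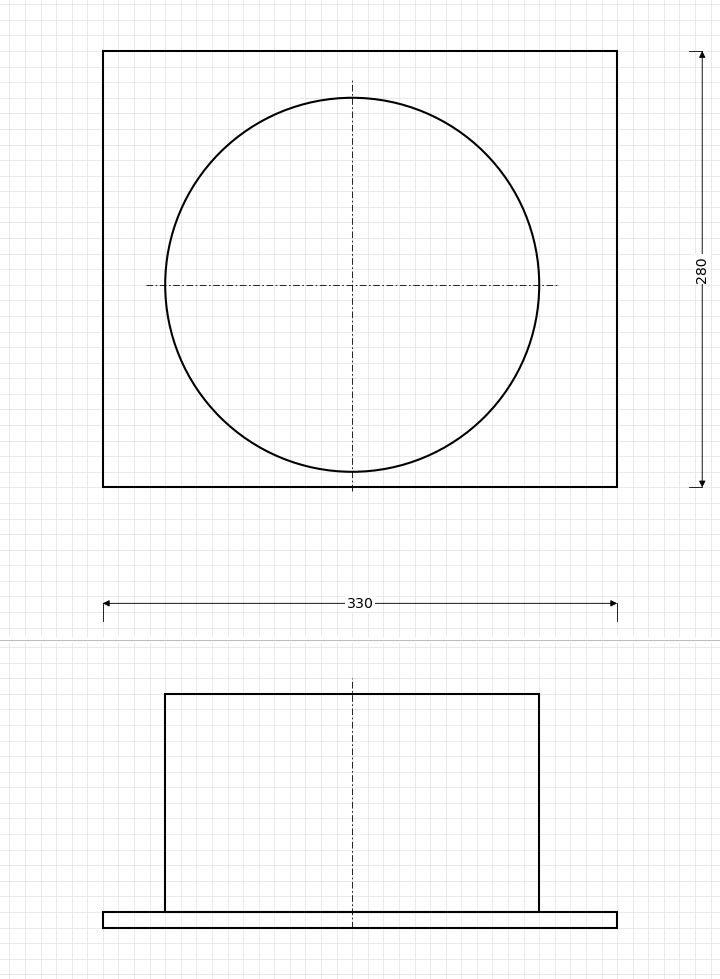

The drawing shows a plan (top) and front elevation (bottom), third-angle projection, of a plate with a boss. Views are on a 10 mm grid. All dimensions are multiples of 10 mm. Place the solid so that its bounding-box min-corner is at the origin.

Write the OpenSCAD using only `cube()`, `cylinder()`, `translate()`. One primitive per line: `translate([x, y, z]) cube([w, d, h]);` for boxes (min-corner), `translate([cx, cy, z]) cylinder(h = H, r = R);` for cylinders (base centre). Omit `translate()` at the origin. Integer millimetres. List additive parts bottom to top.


cube([330, 280, 10]);
translate([160, 130, 10]) cylinder(h = 140, r = 120);
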